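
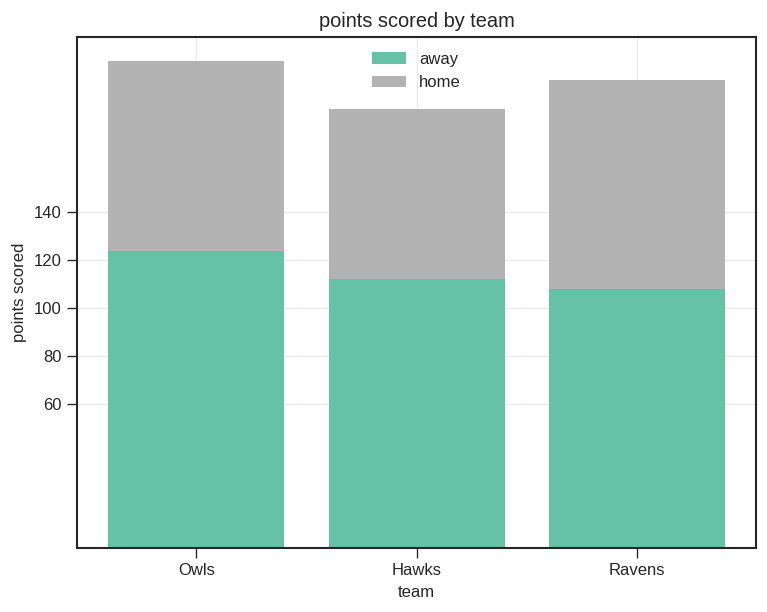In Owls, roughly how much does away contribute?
away top ≈ 120, bottom ≈ 0; segment ≈ 120.

≈ 120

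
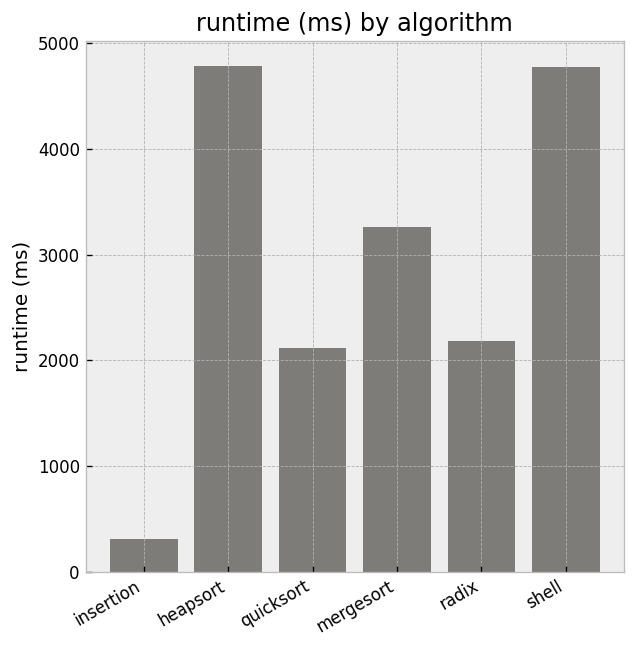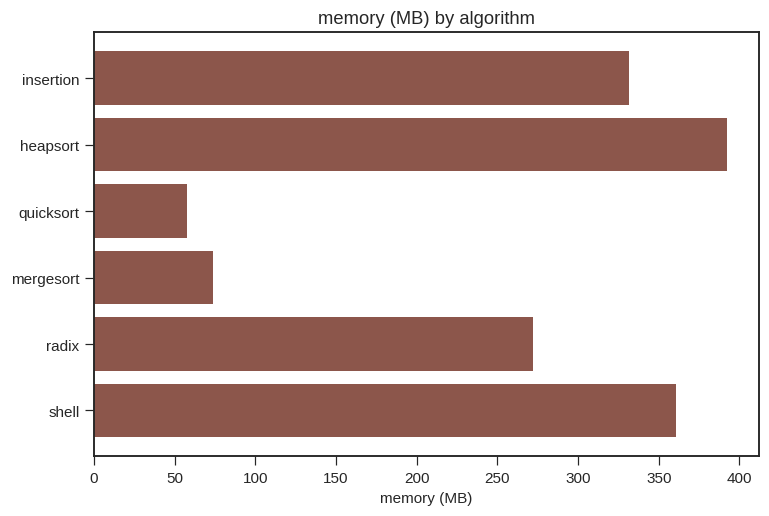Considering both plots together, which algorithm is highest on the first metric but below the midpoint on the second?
Chart 2 median memory (MB) ≈ 300; below-median algorithms: quicksort, mergesort, radix. Among those, mergesort has the highest runtime (ms) (≈ 3500).

mergesort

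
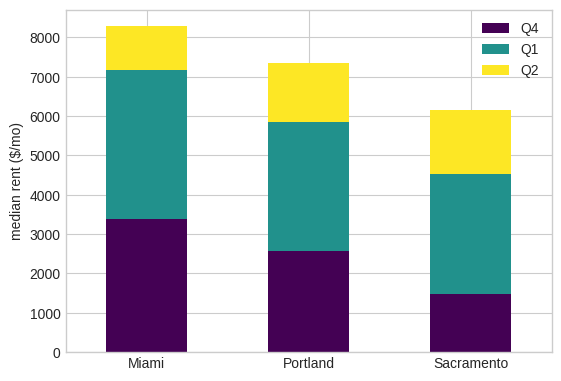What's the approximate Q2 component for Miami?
Q2 top ≈ 8000, bottom ≈ 7000; segment ≈ 1000.

≈ 1000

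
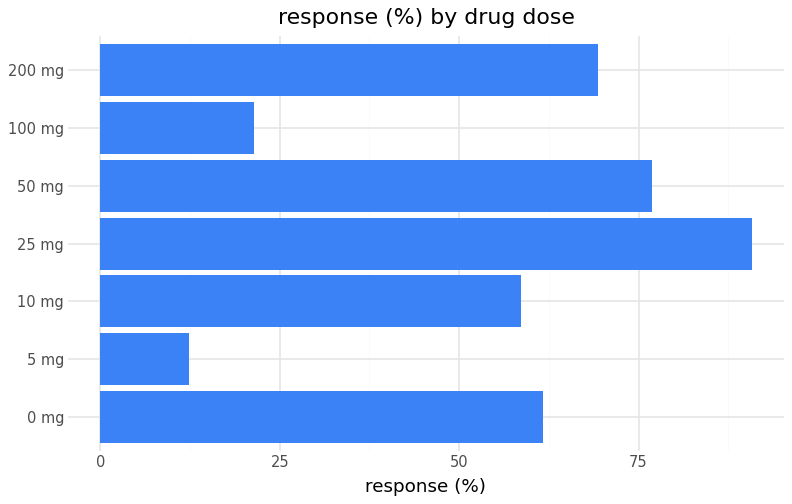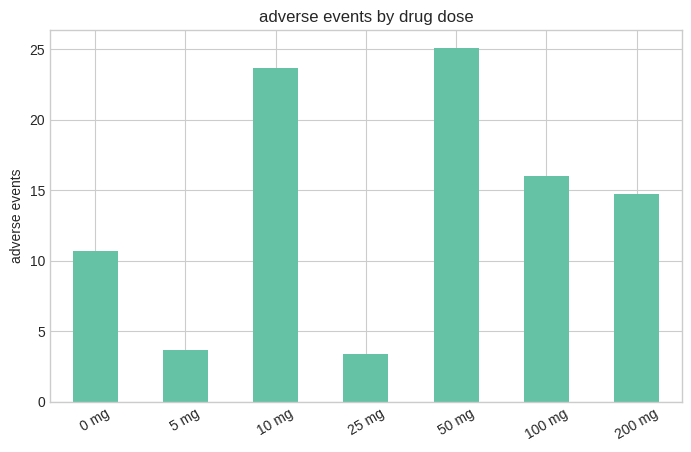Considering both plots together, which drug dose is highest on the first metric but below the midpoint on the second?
25 mg

Chart 2 median adverse events ≈ 15; below-median drug doses: 0 mg, 5 mg, 25 mg. Among those, 25 mg has the highest response (%) (≈ 90).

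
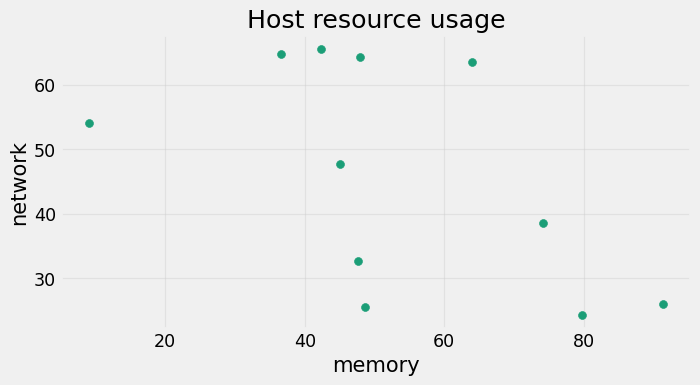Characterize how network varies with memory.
Points are negatively correlated; moderate (|r| ≈ 0.5).

negative, moderate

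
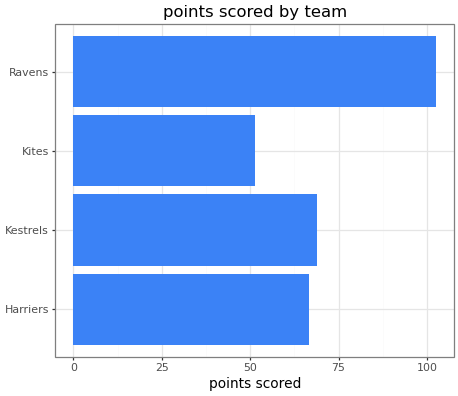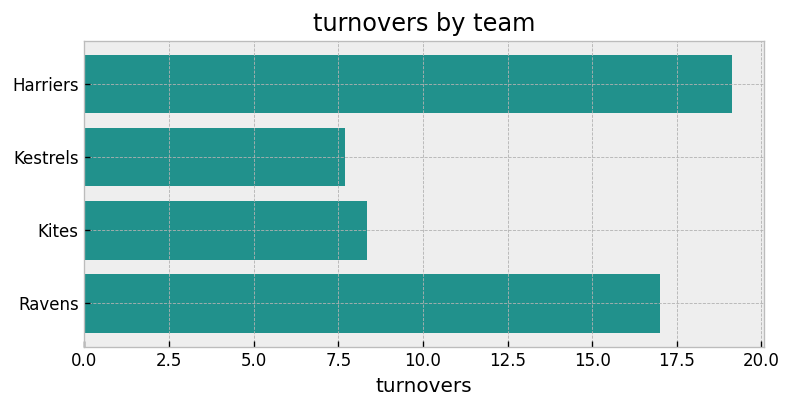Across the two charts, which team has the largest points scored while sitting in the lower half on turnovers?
Chart 2 median turnovers ≈ 12; below-median teams: Kestrels, Kites. Among those, Kestrels has the highest points scored (≈ 70).

Kestrels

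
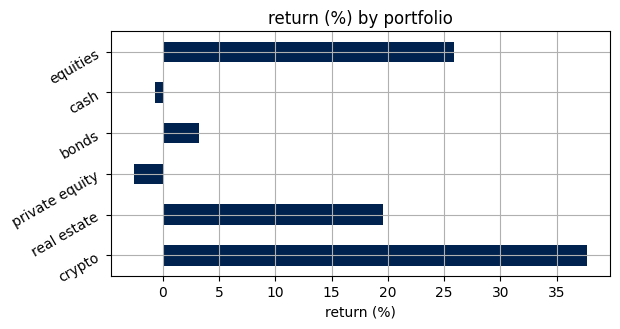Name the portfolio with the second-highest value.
equities

Top 3: crypto ≈ 40, equities ≈ 25, real estate ≈ 20.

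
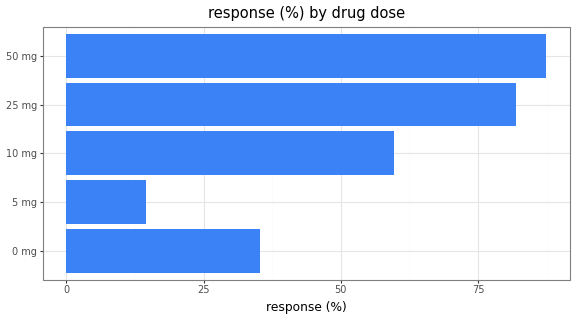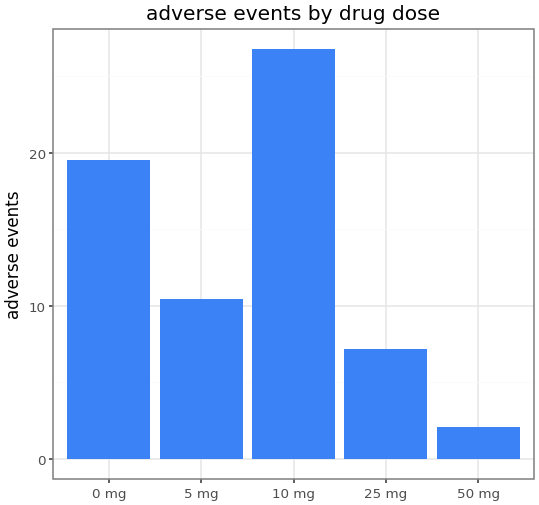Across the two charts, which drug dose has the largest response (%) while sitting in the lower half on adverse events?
50 mg

Chart 2 median adverse events ≈ 10; below-median drug doses: 25 mg, 50 mg. Among those, 50 mg has the highest response (%) (≈ 90).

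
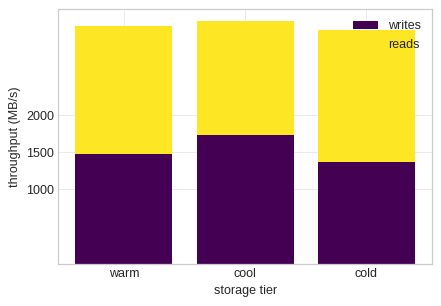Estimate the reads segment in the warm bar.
≈ 1500

reads top ≈ 3000, bottom ≈ 1500; segment ≈ 1500.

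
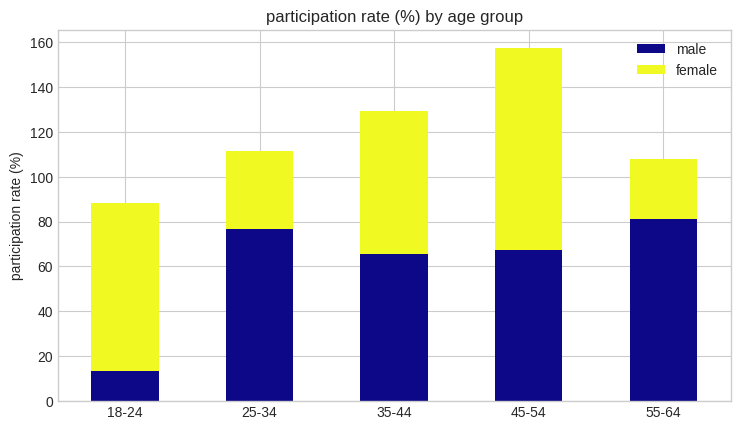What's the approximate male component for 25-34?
≈ 80

male top ≈ 80, bottom ≈ 0; segment ≈ 80.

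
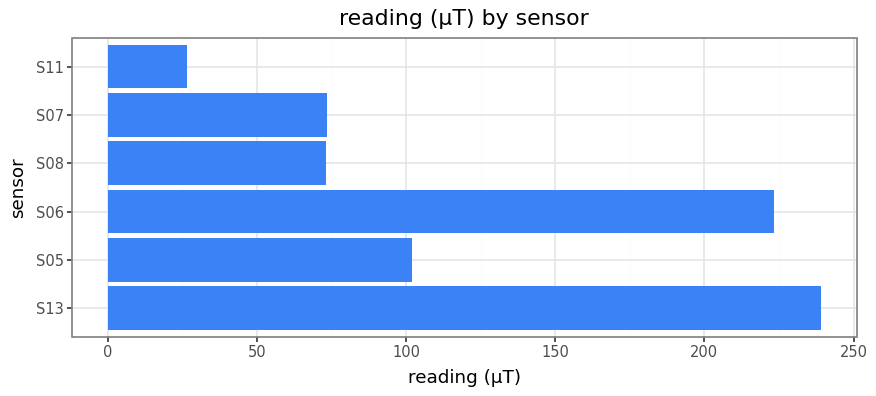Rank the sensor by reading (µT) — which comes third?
Top 4: S13 ≈ 240, S06 ≈ 220, S05 ≈ 100, S07 ≈ 80.

S05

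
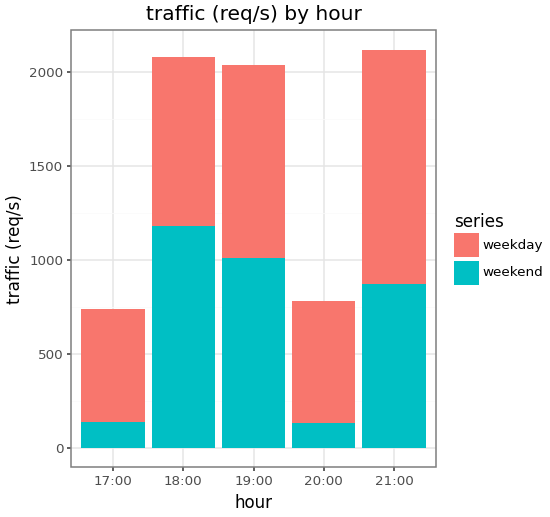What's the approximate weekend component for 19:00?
weekend top ≈ 1000, bottom ≈ 0; segment ≈ 1000.

≈ 1000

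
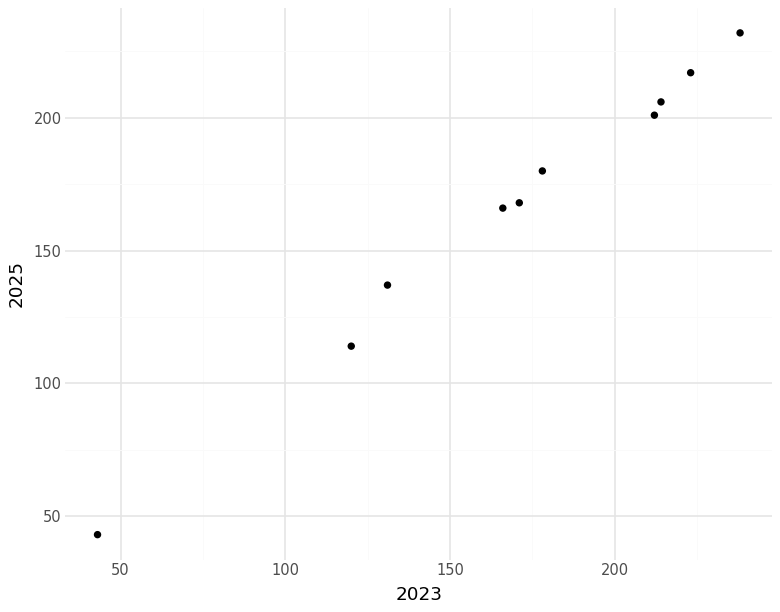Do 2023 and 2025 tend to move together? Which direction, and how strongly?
positive, strong

Points are positively correlated; strong (|r| ≈ 1.0).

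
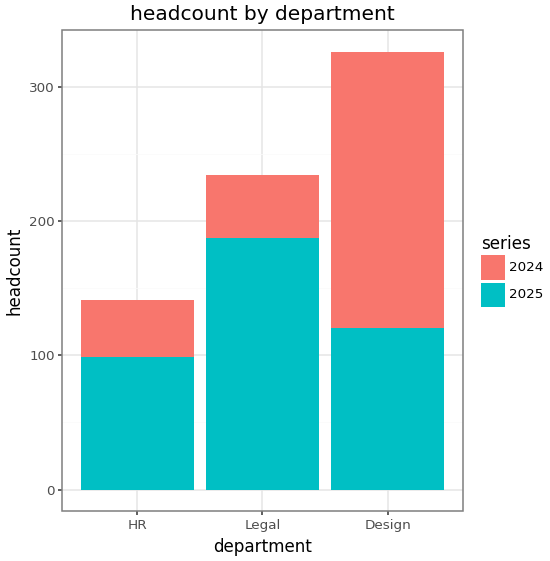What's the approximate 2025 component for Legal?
2025 top ≈ 200, bottom ≈ 0; segment ≈ 200.

≈ 200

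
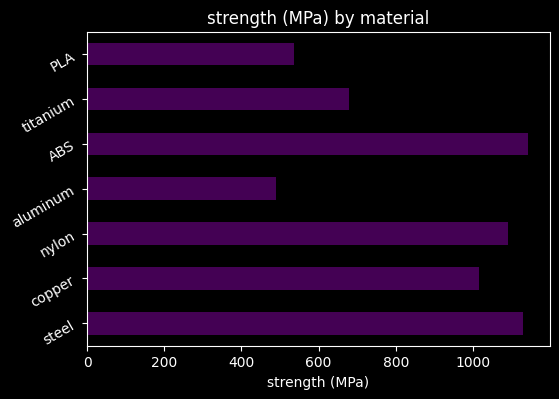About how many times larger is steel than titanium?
steel ≈ 1100, titanium ≈ 700; 1100/700 ≈ 1.57.

≈ 1.57×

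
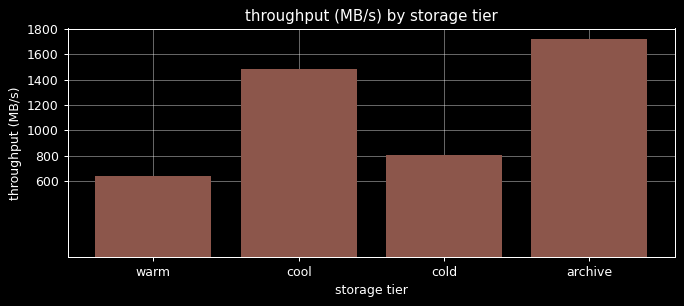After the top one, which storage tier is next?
Top 3: archive ≈ 1800, cool ≈ 1400, cold ≈ 800.

cool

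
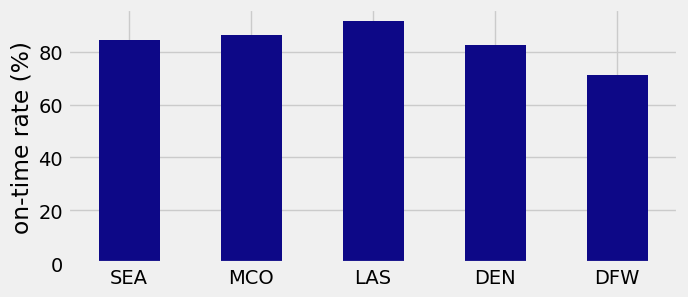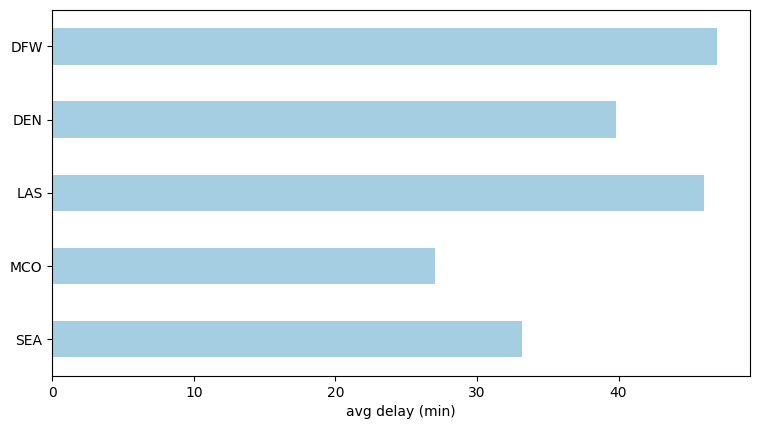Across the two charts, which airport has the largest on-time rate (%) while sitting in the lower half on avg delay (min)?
Chart 2 median avg delay (min) ≈ 40; below-median airports: SEA, MCO. Among those, MCO has the highest on-time rate (%) (≈ 90).

MCO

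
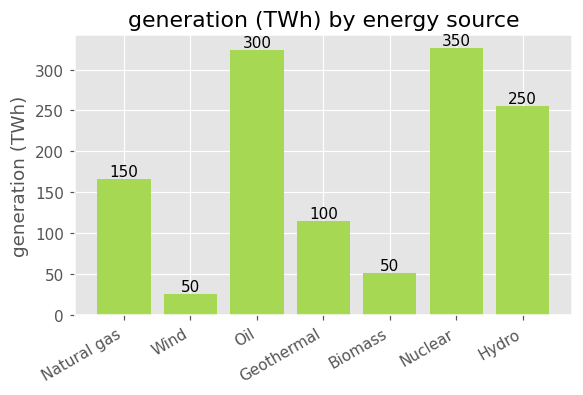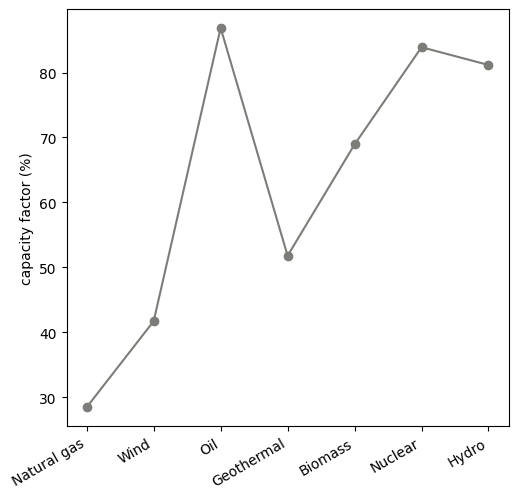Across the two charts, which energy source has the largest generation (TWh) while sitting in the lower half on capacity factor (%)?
Natural gas

Chart 2 median capacity factor (%) ≈ 70; below-median energy sources: Natural gas, Wind, Geothermal. Among those, Natural gas has the highest generation (TWh) (≈ 150).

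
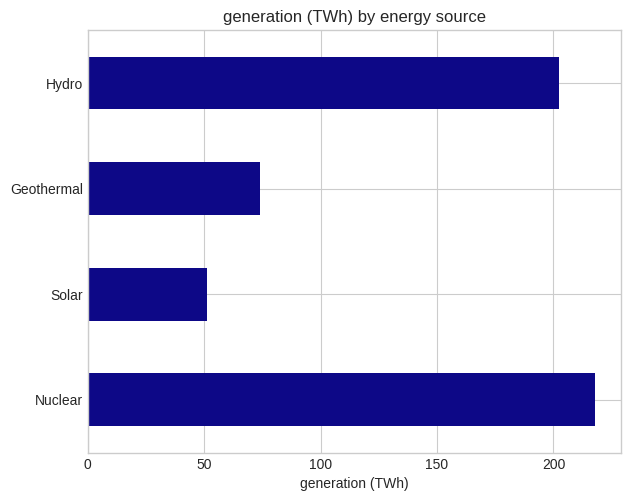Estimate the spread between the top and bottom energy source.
≈ 160

Max Nuclear ≈ 220, min Solar ≈ 60; range ≈ 160.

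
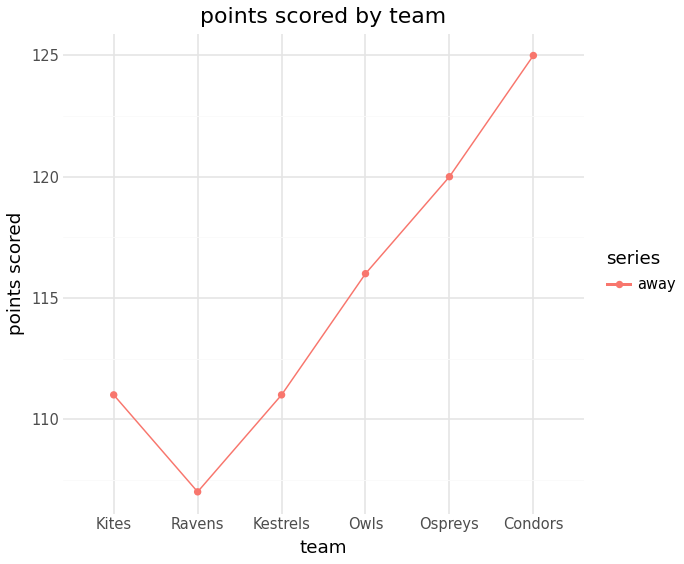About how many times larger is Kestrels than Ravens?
≈ 1.04×

Kestrels ≈ 112, Ravens ≈ 108; 112/108 ≈ 1.04.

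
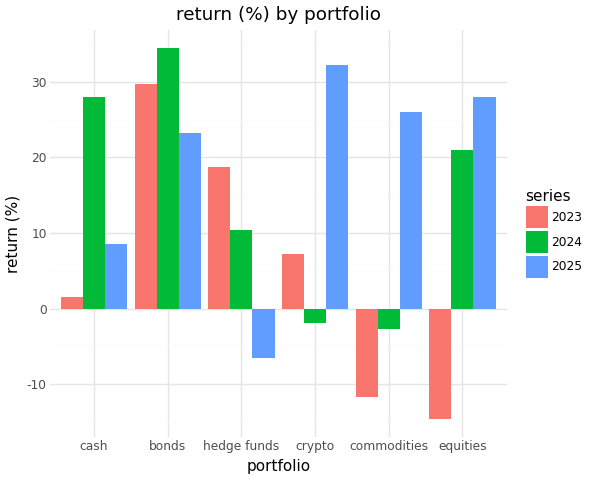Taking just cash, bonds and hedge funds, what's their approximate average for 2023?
≈ 17

(0 + 30 + 20) / 3 ≈ 17.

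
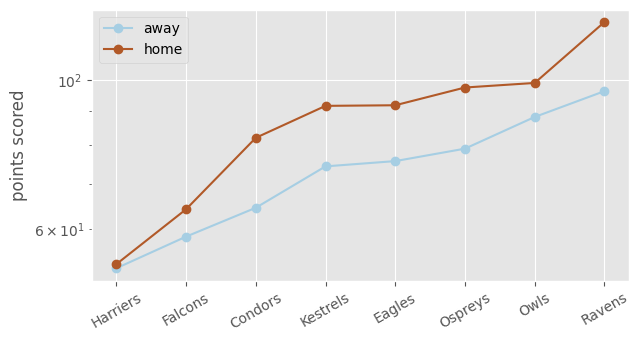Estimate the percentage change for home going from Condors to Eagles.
Condors ≈ 80, Eagles ≈ 90; (90 − 80) / 80 ≈ +12.5%.

≈ +12.5%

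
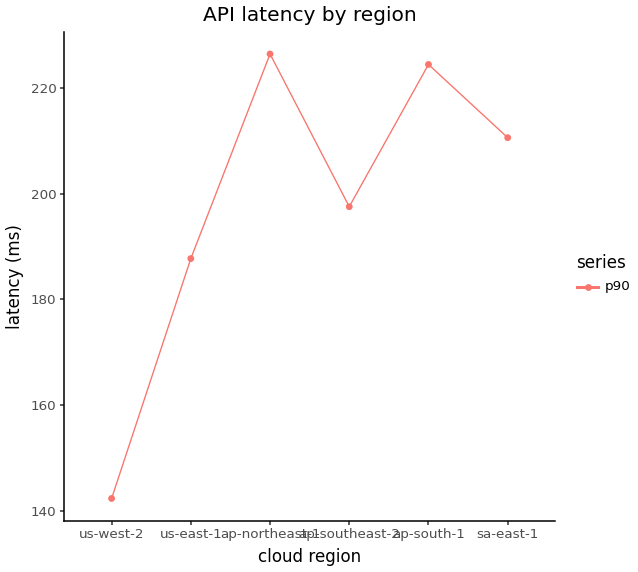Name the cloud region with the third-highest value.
Top 4: ap-northeast-1 ≈ 230, ap-south-1 ≈ 220, sa-east-1 ≈ 210, ap-southeast-2 ≈ 200.

sa-east-1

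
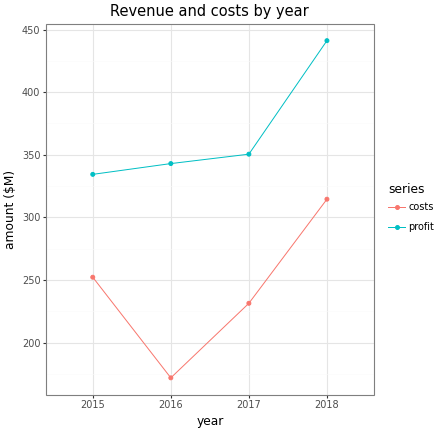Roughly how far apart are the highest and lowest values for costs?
Max 2018 ≈ 325, min 2016 ≈ 175; range ≈ 150.

≈ 150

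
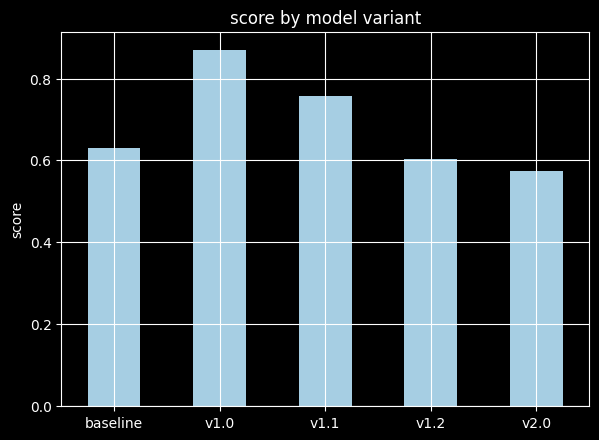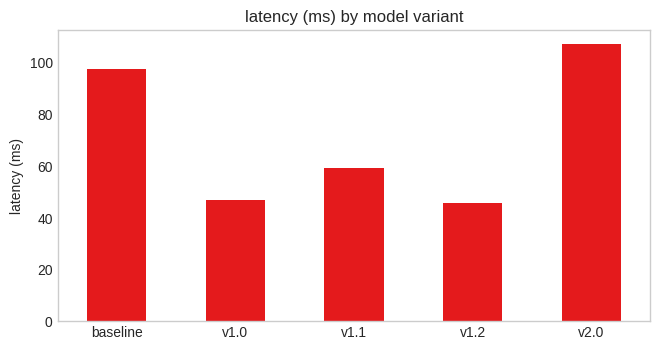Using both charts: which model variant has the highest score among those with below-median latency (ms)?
Chart 2 median latency (ms) ≈ 60; below-median model variants: v1.0, v1.2. Among those, v1.0 has the highest score (≈ 0.9).

v1.0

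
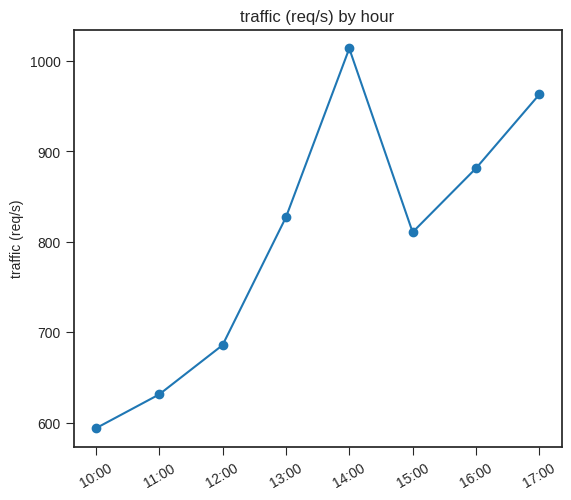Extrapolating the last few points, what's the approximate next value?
≈ 1025

Last three: 800, 900, 950 → slope ≈ 75/step → next ≈ 1025.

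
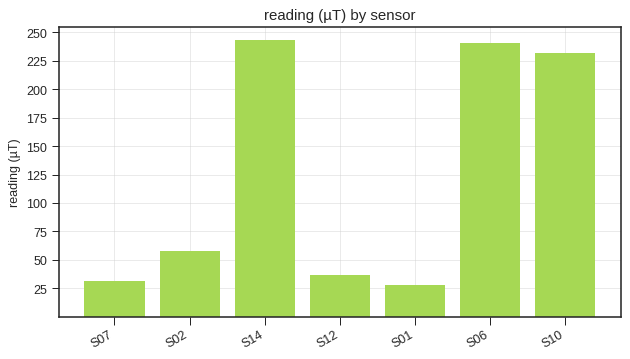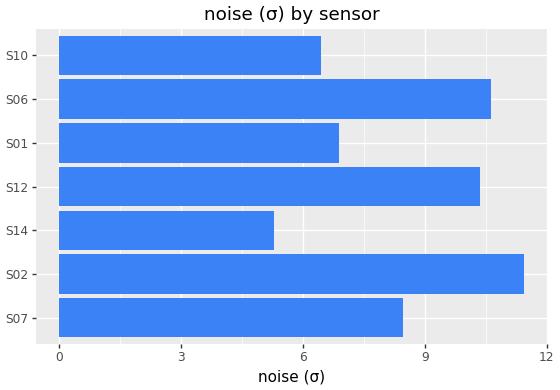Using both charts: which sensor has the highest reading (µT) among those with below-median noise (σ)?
Chart 2 median noise (σ) ≈ 8; below-median sensors: S14, S01, S10. Among those, S14 has the highest reading (µT) (≈ 250).

S14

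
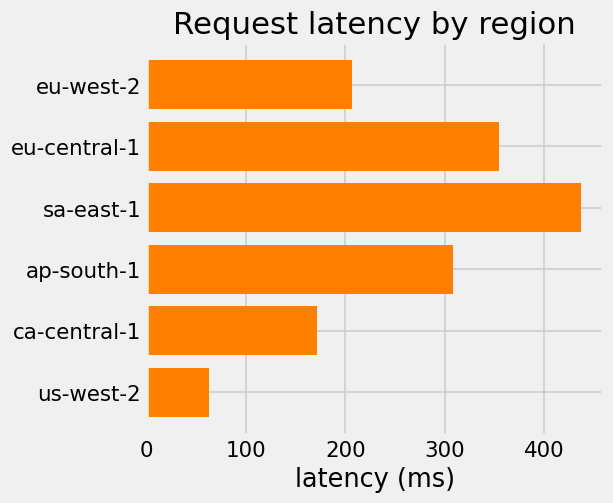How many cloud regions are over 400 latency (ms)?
1

Above 400: sa-east-1.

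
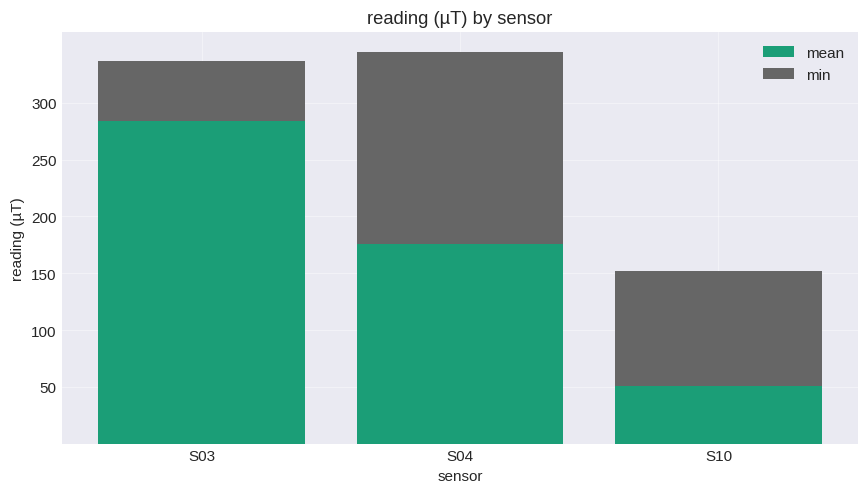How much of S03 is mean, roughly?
≈ 300

mean top ≈ 300, bottom ≈ 0; segment ≈ 300.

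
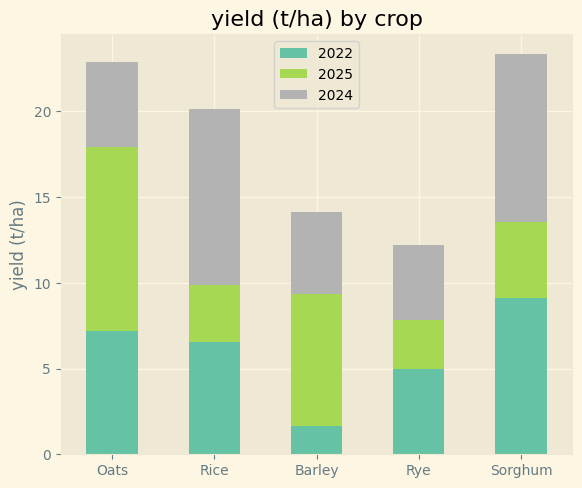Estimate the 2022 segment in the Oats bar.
2022 top ≈ 8, bottom ≈ 0; segment ≈ 8.

≈ 8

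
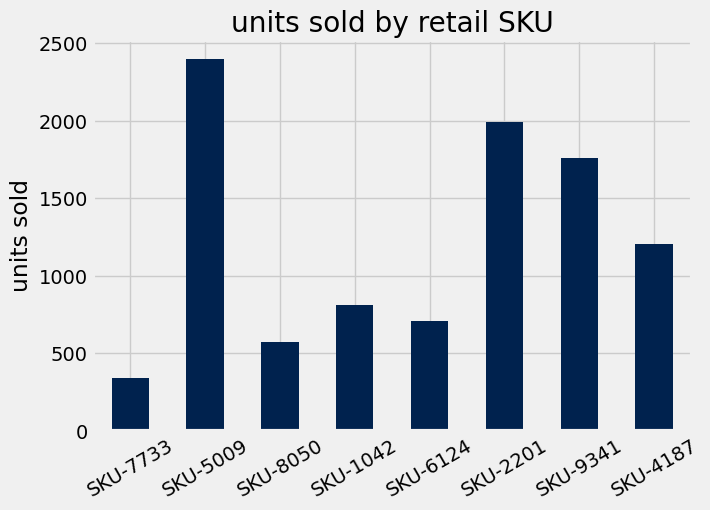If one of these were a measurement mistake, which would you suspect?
SKU-5009

SKU-5009 ≈ 2400; the rest sit between ≈ 400 and ≈ 2000.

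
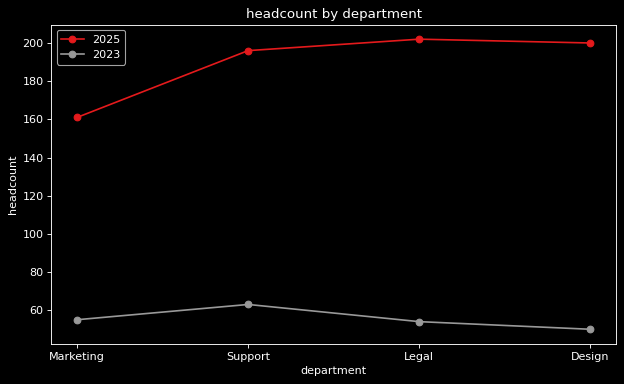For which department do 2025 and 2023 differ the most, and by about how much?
Design: 2025 ≈ 200, 2023 ≈ 40 → gap ≈ 160. Next-largest (Legal) is only ≈ 140.

Design, ≈ 160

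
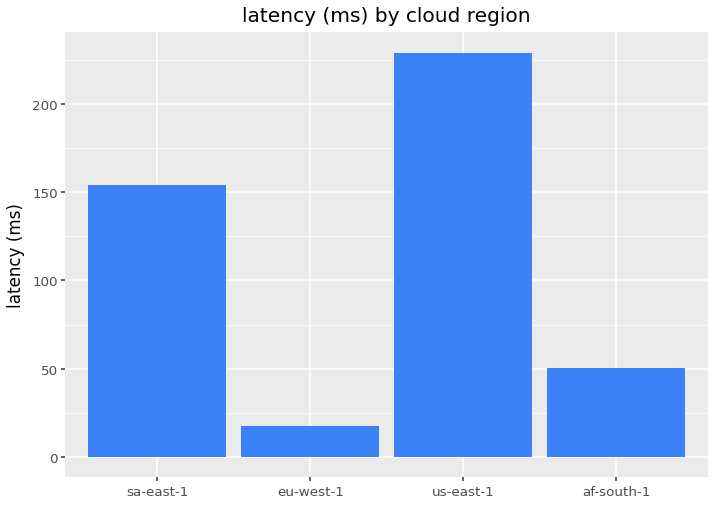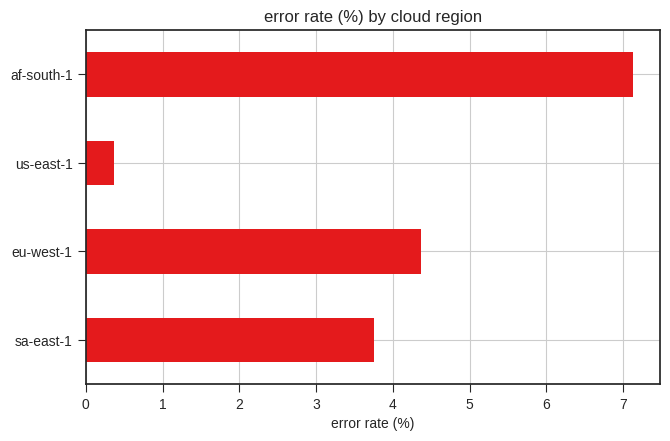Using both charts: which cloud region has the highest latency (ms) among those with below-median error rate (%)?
Chart 2 median error rate (%) ≈ 4; below-median cloud regions: sa-east-1, us-east-1. Among those, us-east-1 has the highest latency (ms) (≈ 225).

us-east-1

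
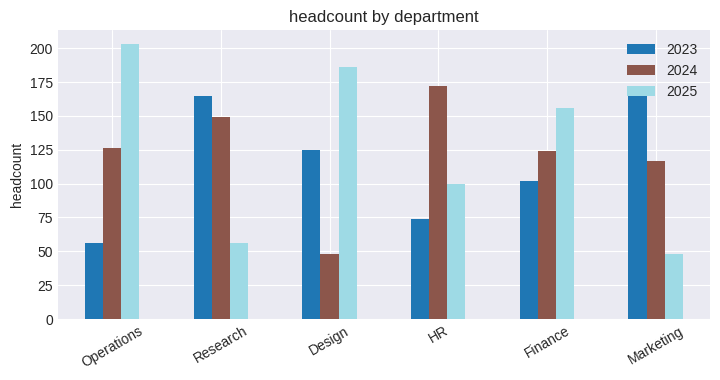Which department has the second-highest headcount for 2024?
Research

Top 3 for 2024: HR ≈ 180, Research ≈ 140, Operations ≈ 120.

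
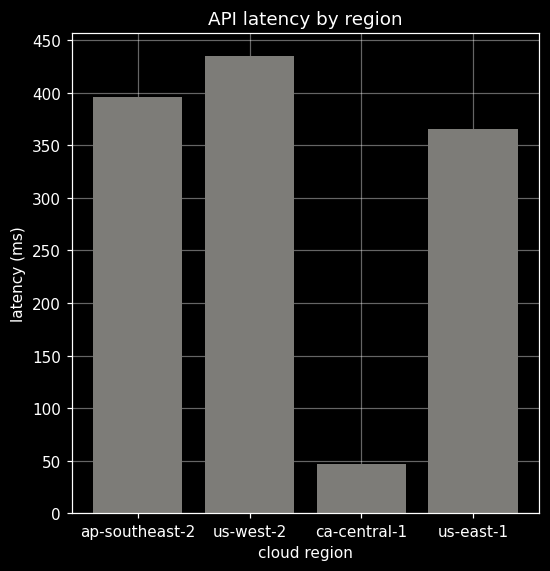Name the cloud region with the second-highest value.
Top 3: us-west-2 ≈ 450, ap-southeast-2 ≈ 400, us-east-1 ≈ 350.

ap-southeast-2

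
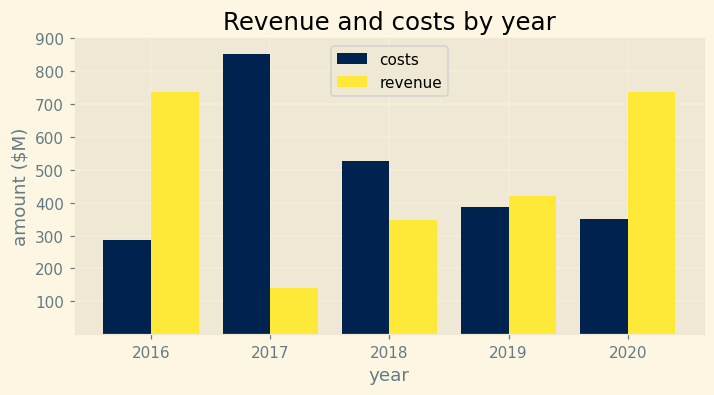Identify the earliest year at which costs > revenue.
2016: costs ≈ 300 vs revenue ≈ 700 (not yet); 2017: costs ≈ 900 vs revenue ≈ 100 (first crossover).

2017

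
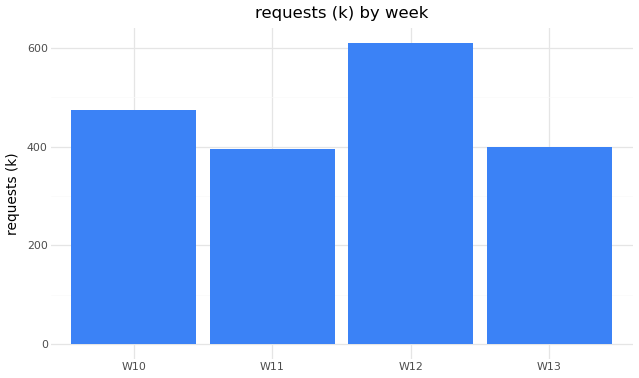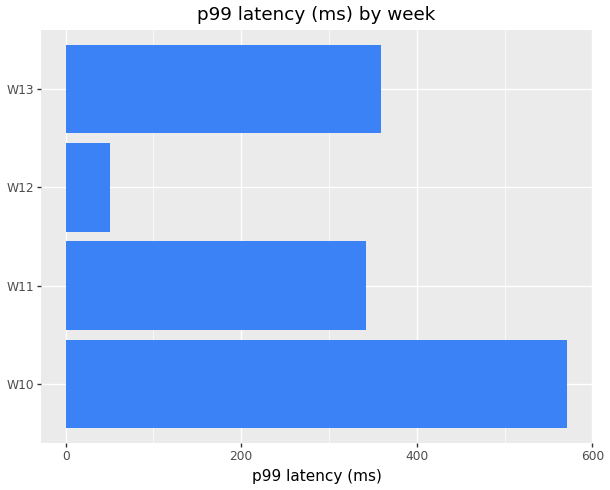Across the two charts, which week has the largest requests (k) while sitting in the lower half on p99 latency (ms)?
Chart 2 median p99 latency (ms) ≈ 400; below-median weeks: W11, W12. Among those, W12 has the highest requests (k) (≈ 600).

W12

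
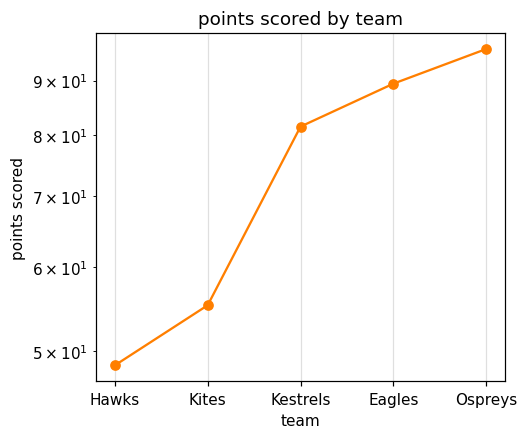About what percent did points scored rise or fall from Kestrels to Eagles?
≈ +12.5%

Kestrels ≈ 80, Eagles ≈ 90; (90 − 80) / 80 ≈ +12.5%.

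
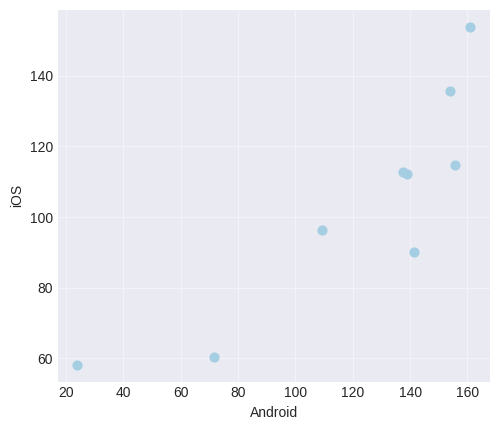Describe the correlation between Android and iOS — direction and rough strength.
positive, strong

Points are positively correlated; strong (|r| ≈ 0.9).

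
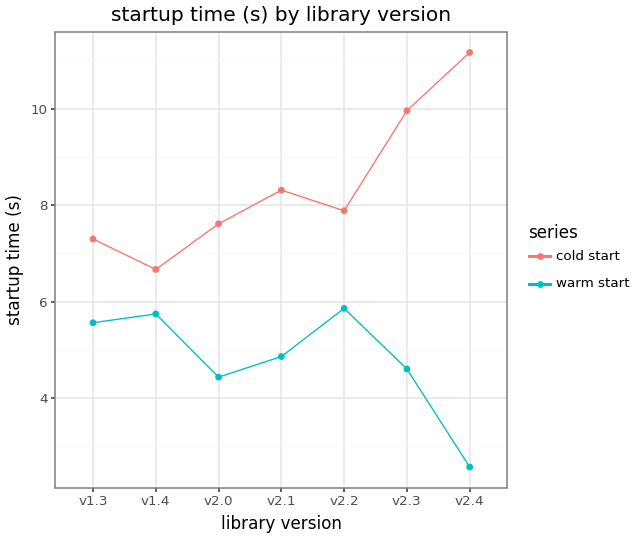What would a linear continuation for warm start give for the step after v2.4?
Last three: 6, 5, 3 → slope ≈ -1.5/step → next ≈ 1.5.

≈ 1.5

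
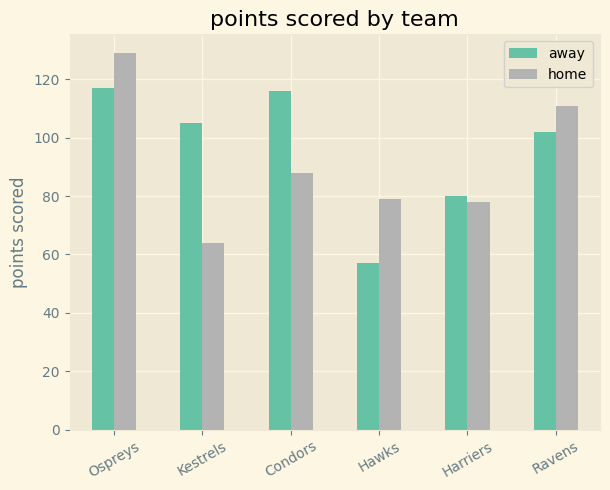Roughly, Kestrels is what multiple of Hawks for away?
Kestrels ≈ 100, Hawks ≈ 60; 100/60 ≈ 1.67.

≈ 1.67×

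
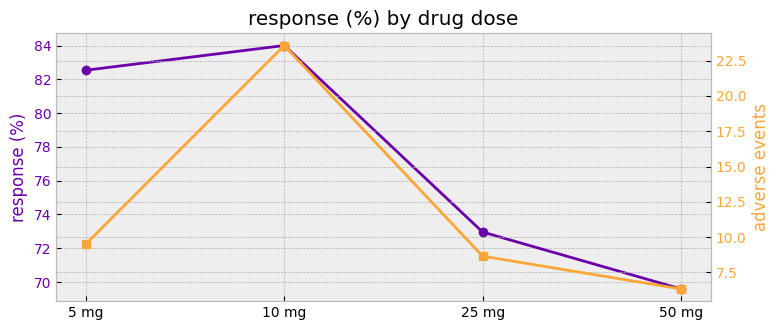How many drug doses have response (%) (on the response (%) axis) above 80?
Above 80: 5 mg, 10 mg.

2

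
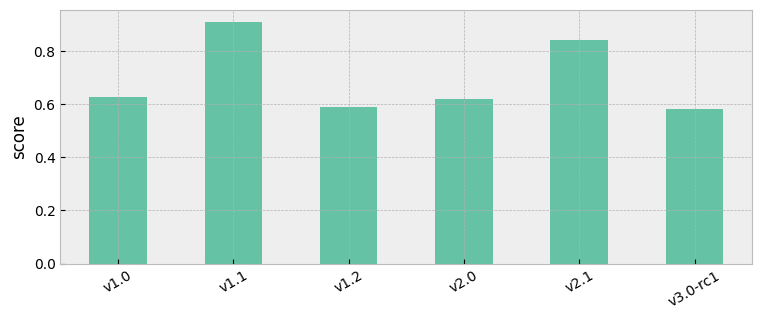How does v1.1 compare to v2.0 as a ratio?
≈ 1.5×

v1.1 ≈ 0.9, v2.0 ≈ 0.6; 0.9/0.6 ≈ 1.5.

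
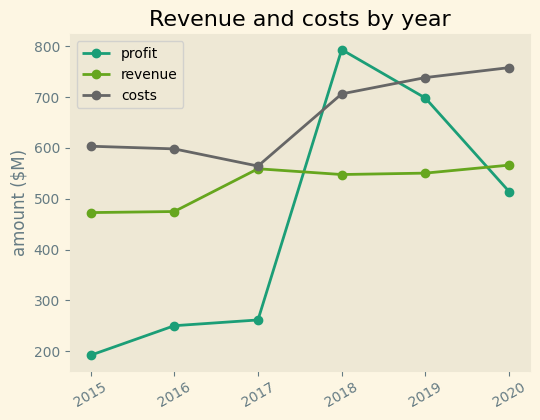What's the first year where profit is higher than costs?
2018

2017: profit ≈ 300 vs costs ≈ 600 (not yet); 2018: profit ≈ 800 vs costs ≈ 700 (first crossover).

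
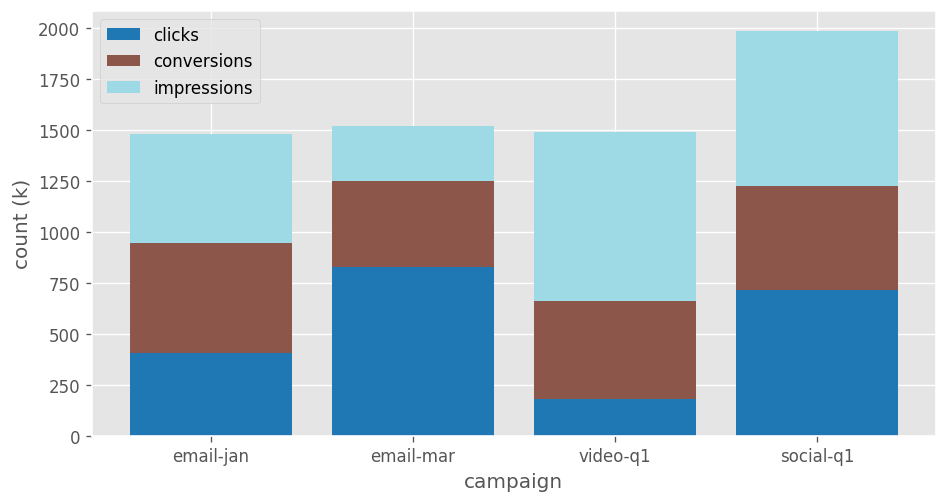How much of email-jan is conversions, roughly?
≈ 600

conversions top ≈ 1000, bottom ≈ 400; segment ≈ 600.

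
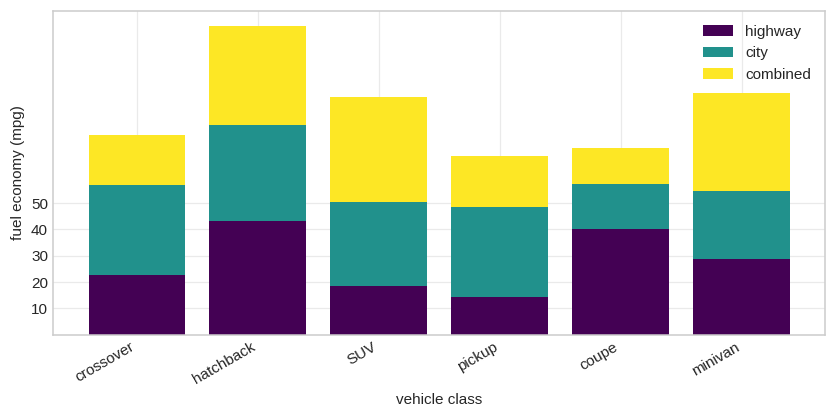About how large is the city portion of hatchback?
city top ≈ 80, bottom ≈ 40; segment ≈ 40.

≈ 40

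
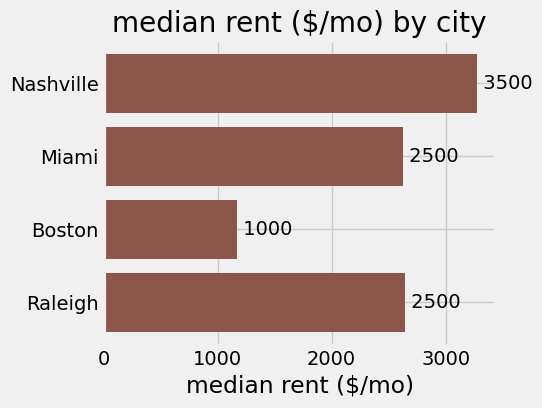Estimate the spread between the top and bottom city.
≈ 2500

Max Nashville ≈ 3500, min Boston ≈ 1000; range ≈ 2500.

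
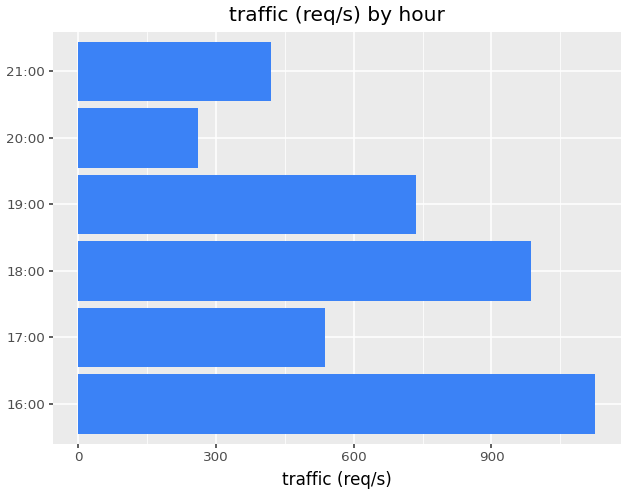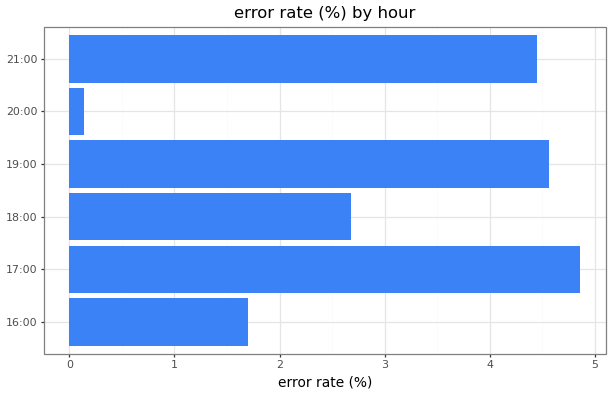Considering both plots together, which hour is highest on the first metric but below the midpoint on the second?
16:00

Chart 2 median error rate (%) ≈ 3.5; below-median hours: 16:00, 18:00, 20:00. Among those, 16:00 has the highest traffic (req/s) (≈ 1200).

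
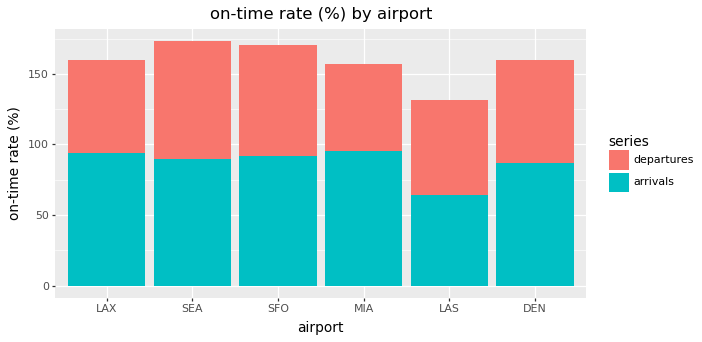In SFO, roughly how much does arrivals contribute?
arrivals top ≈ 100, bottom ≈ 0; segment ≈ 100.

≈ 100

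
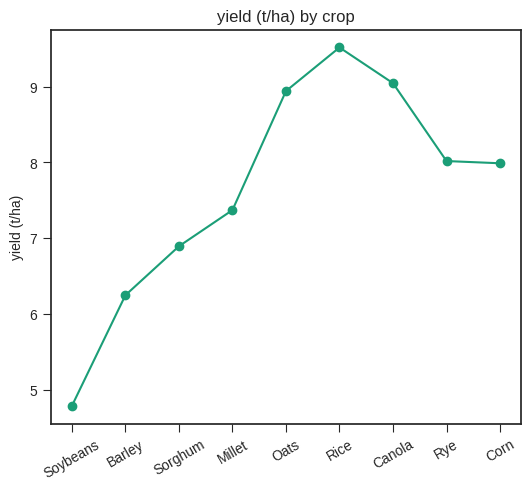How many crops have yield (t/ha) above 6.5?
7

Above 6.5: Sorghum, Millet, Oats, Rice, Canola, Rye, Corn.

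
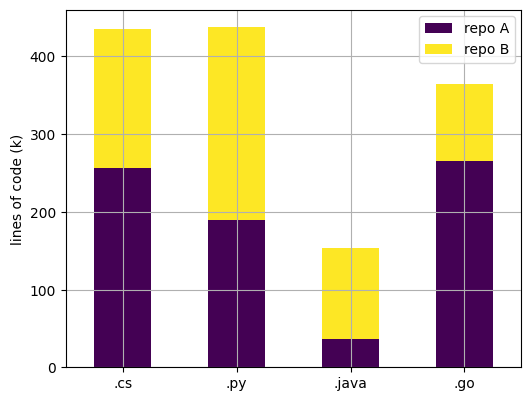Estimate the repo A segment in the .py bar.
≈ 200

repo A top ≈ 200, bottom ≈ 0; segment ≈ 200.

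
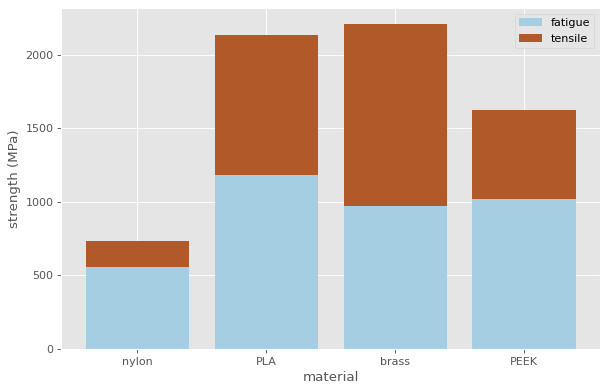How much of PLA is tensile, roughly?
tensile top ≈ 2200, bottom ≈ 1200; segment ≈ 1000.

≈ 1000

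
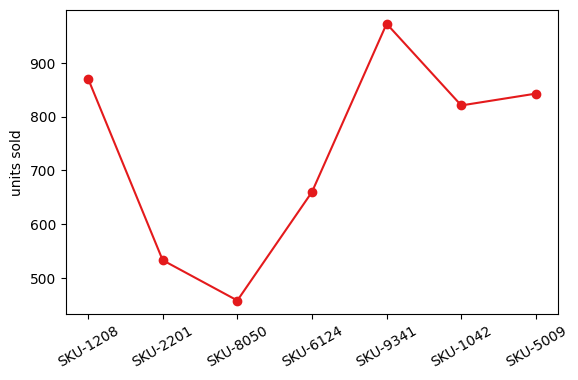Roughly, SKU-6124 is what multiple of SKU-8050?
SKU-6124 ≈ 650, SKU-8050 ≈ 450; 650/450 ≈ 1.44.

≈ 1.44×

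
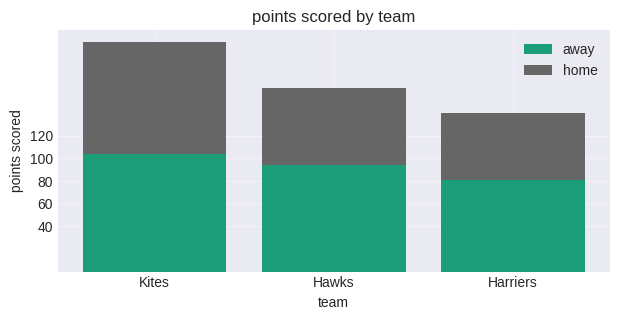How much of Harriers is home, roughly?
home top ≈ 140, bottom ≈ 80; segment ≈ 60.

≈ 60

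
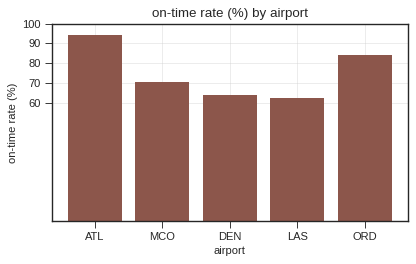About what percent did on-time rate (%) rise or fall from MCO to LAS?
≈ -14.3%

MCO ≈ 70, LAS ≈ 60; (60 − 70) / 70 ≈ -14.3%.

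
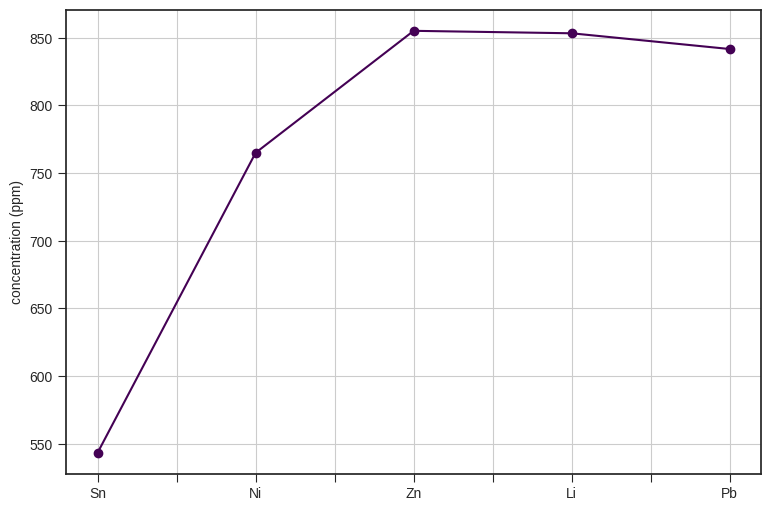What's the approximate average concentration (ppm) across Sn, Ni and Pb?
≈ 717

(550 + 750 + 850) / 3 ≈ 717.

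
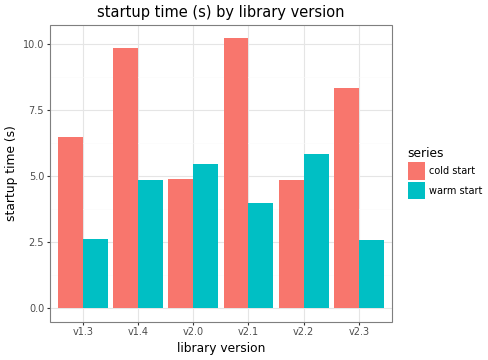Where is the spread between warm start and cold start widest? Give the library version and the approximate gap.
v2.1: warm start ≈ 4, cold start ≈ 10 → gap ≈ 6. Next-largest (v2.3) is only ≈ 5.

v2.1, ≈ 6 s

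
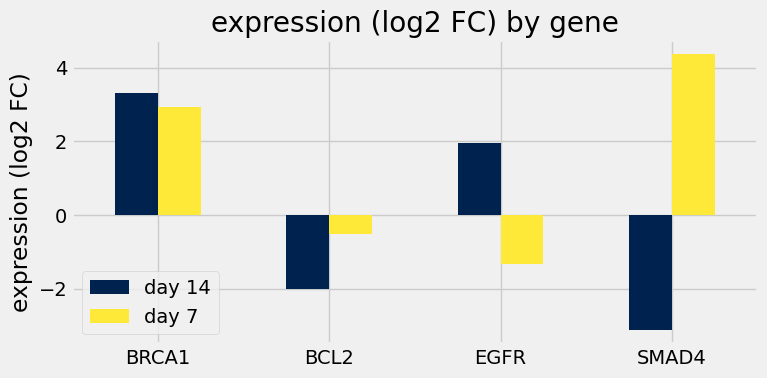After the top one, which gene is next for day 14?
EGFR

Top 3 for day 14: BRCA1 ≈ 3, EGFR ≈ 2, BCL2 ≈ -2.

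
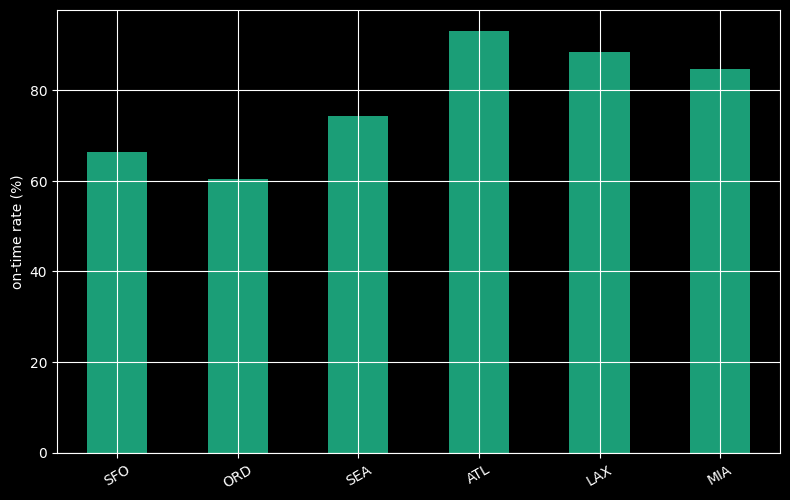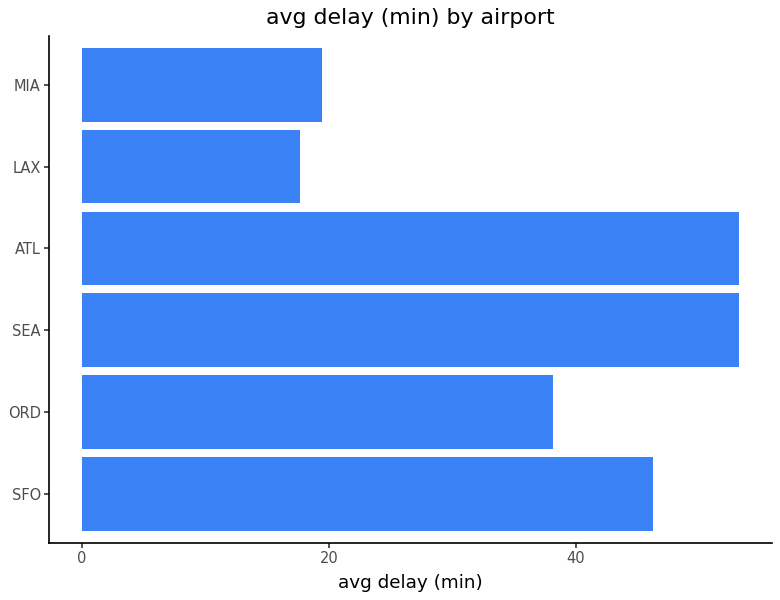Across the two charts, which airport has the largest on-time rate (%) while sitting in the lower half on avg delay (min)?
Chart 2 median avg delay (min) ≈ 40; below-median airports: ORD, LAX, MIA. Among those, LAX has the highest on-time rate (%) (≈ 90).

LAX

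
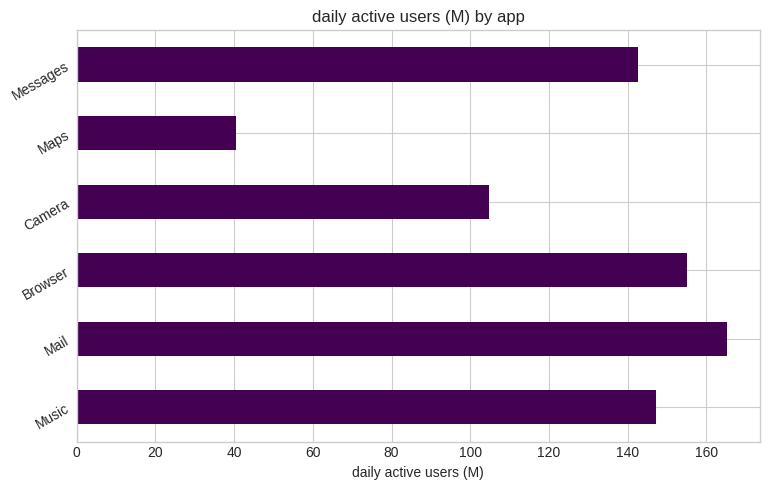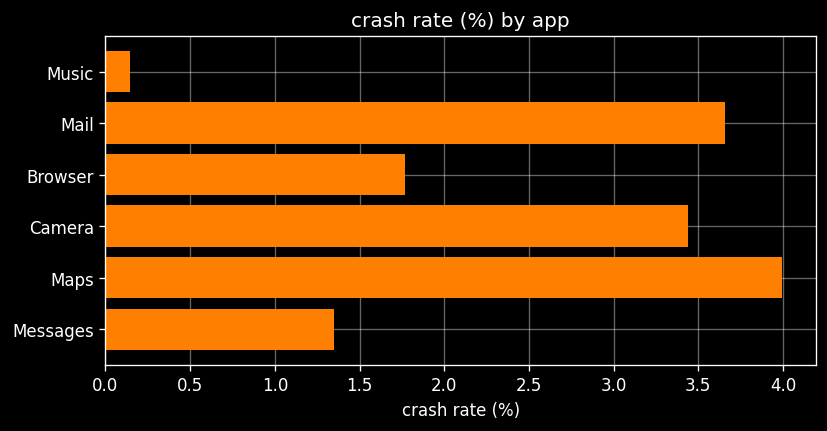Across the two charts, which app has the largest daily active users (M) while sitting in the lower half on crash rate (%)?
Chart 2 median crash rate (%) ≈ 2.5; below-median apps: Music, Browser, Messages. Among those, Browser has the highest daily active users (M) (≈ 160).

Browser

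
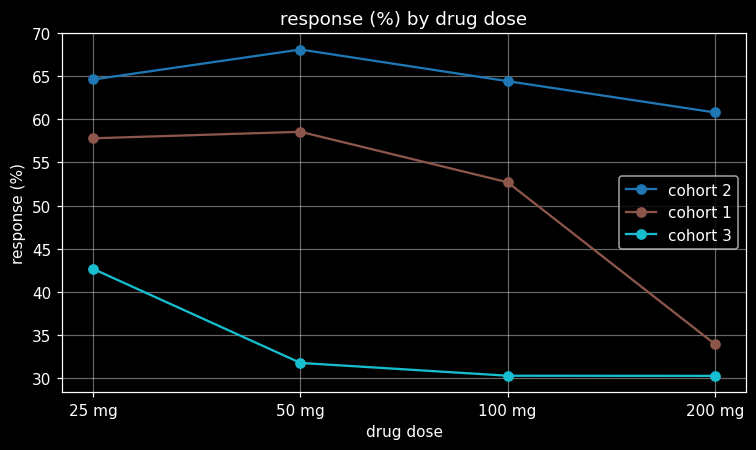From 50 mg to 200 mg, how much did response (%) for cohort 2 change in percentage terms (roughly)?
50 mg ≈ 70, 200 mg ≈ 60; (60 − 70) / 70 ≈ -14.3%.

≈ -14.3%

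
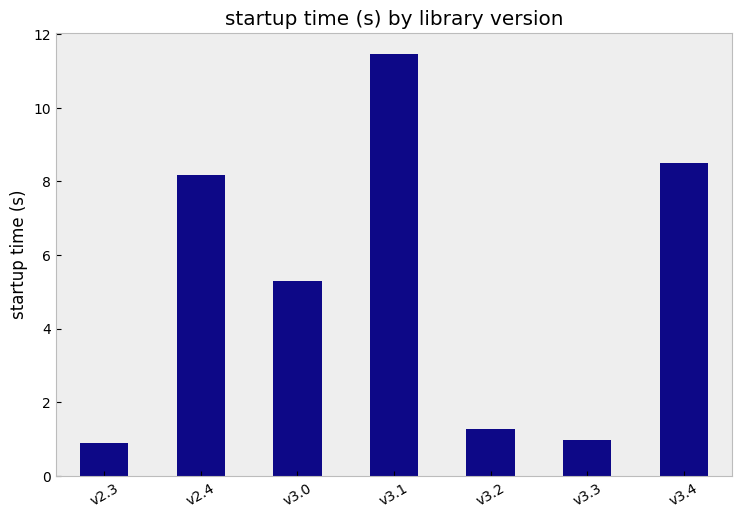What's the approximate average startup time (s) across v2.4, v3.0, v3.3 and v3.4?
≈ 6

(8 + 5 + 1 + 8) / 4 ≈ 6.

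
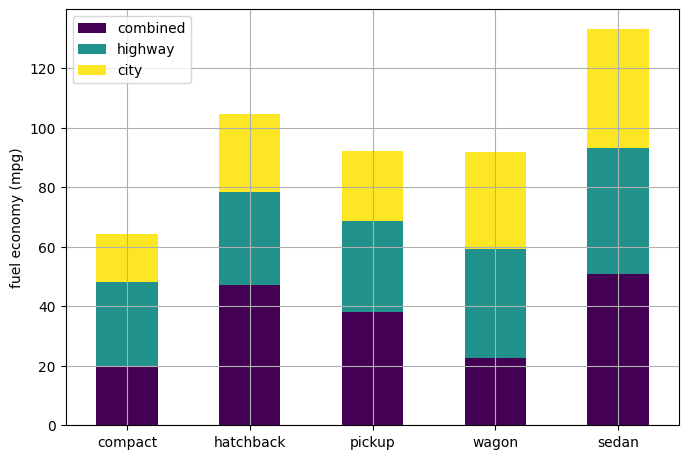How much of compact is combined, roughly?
combined top ≈ 20, bottom ≈ 0; segment ≈ 20.

≈ 20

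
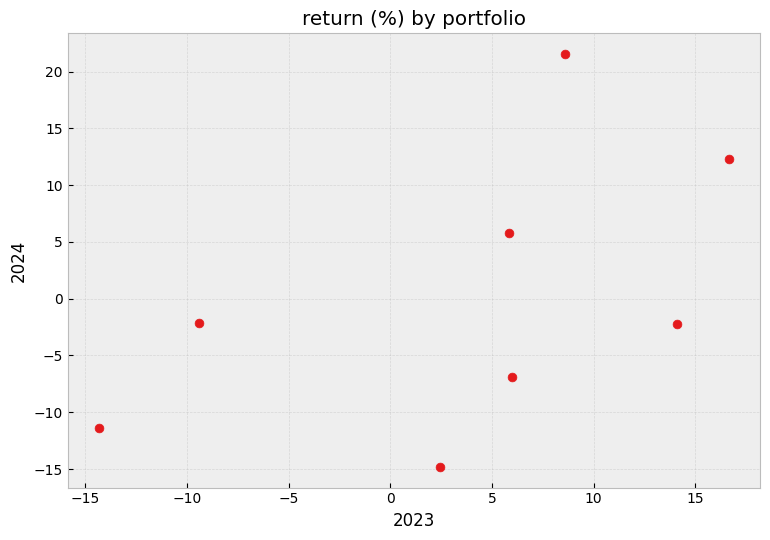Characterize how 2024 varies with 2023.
Points are positively correlated; moderate (|r| ≈ 0.5).

positive, moderate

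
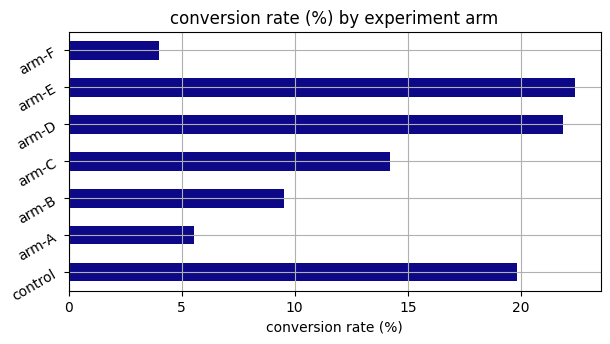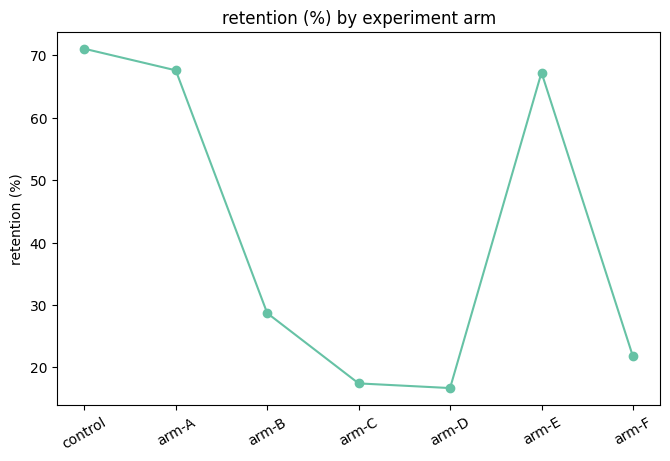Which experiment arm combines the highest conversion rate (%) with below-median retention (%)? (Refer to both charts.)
arm-D

Chart 2 median retention (%) ≈ 30; below-median experiment arms: arm-C, arm-D, arm-F. Among those, arm-D has the highest conversion rate (%) (≈ 20).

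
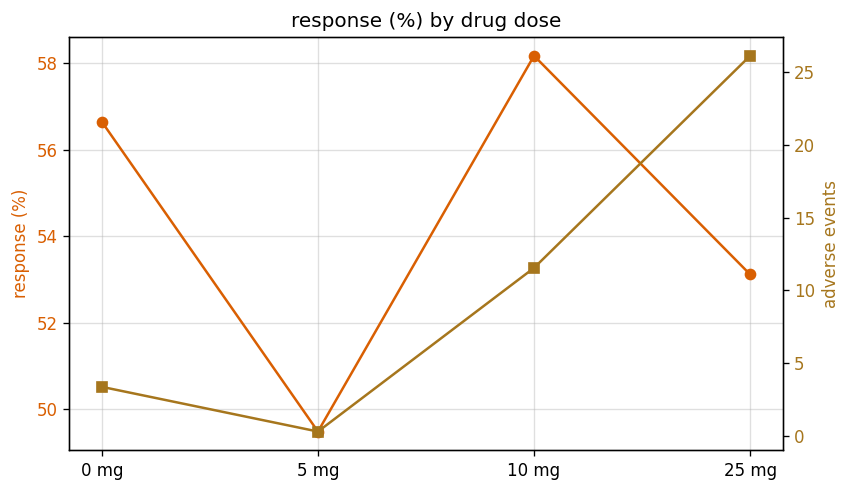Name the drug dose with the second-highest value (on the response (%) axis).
Top 3 (on the response (%) axis): 10 mg ≈ 58, 0 mg ≈ 57, 25 mg ≈ 53.

0 mg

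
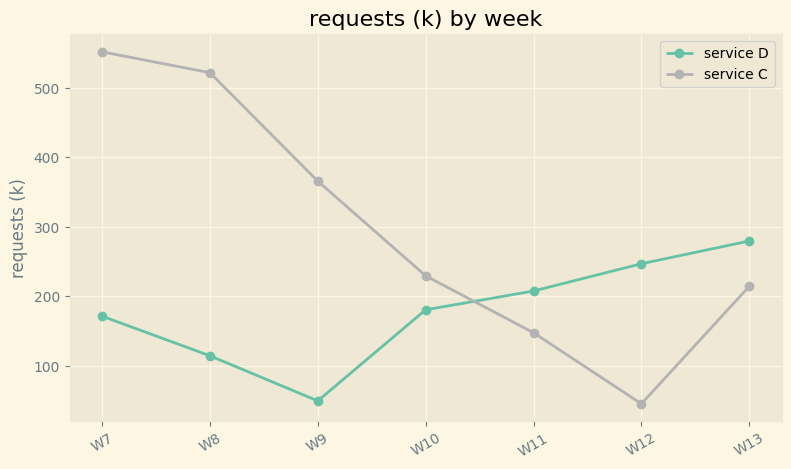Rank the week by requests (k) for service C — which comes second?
W8

Top 3 for service C: W7 ≈ 550, W8 ≈ 500, W9 ≈ 350.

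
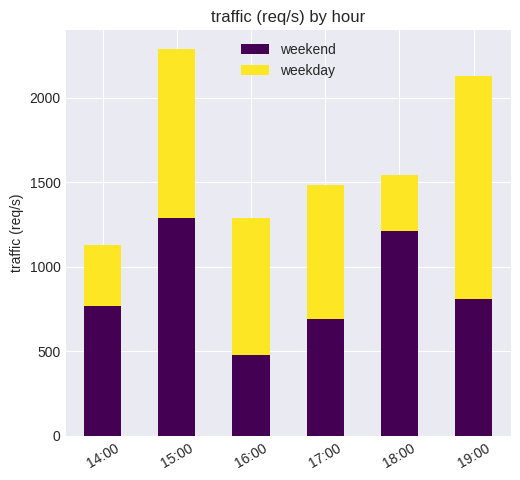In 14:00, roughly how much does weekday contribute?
weekday top ≈ 1200, bottom ≈ 800; segment ≈ 400.

≈ 400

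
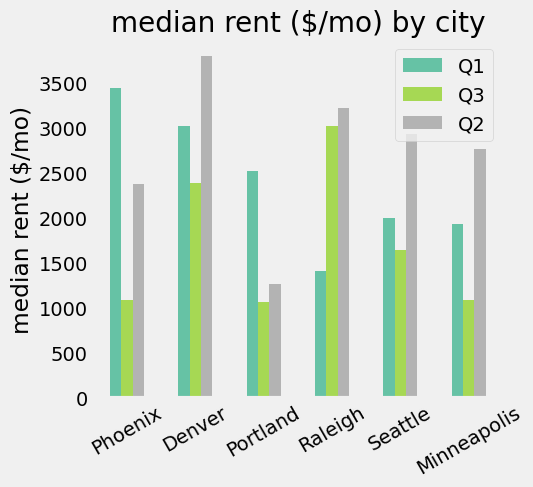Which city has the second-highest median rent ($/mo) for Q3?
Top 3 for Q3: Raleigh ≈ 3000, Denver ≈ 2500, Seattle ≈ 1500.

Denver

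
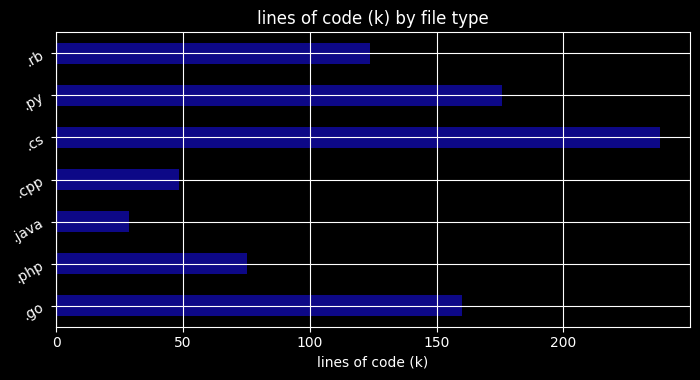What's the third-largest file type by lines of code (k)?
.go

Top 4: .cs ≈ 240, .py ≈ 180, .go ≈ 160, .rb ≈ 120.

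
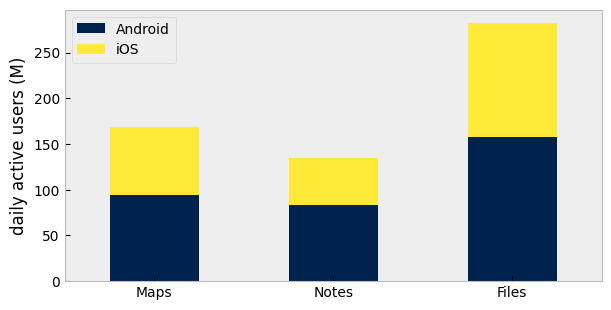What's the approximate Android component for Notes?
Android top ≈ 75, bottom ≈ 0; segment ≈ 75.

≈ 75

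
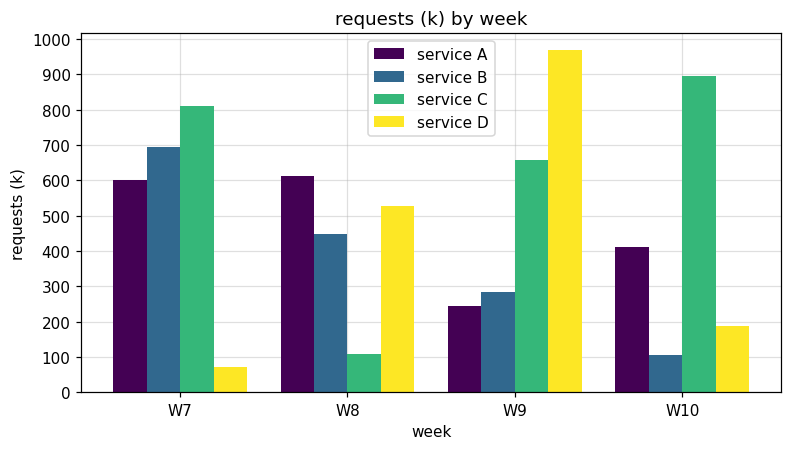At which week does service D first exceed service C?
W8

W7: service D ≈ 100 vs service C ≈ 800 (not yet); W8: service D ≈ 500 vs service C ≈ 100 (first crossover).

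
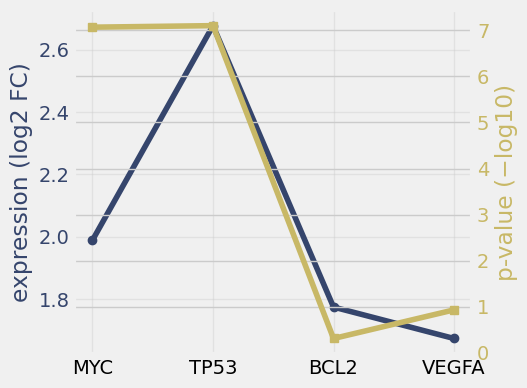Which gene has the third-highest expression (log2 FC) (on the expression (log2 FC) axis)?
BCL2

Top 4 (on the expression (log2 FC) axis): TP53 ≈ 2.7, MYC ≈ 2.0, BCL2 ≈ 1.8, VEGFA ≈ 1.7.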